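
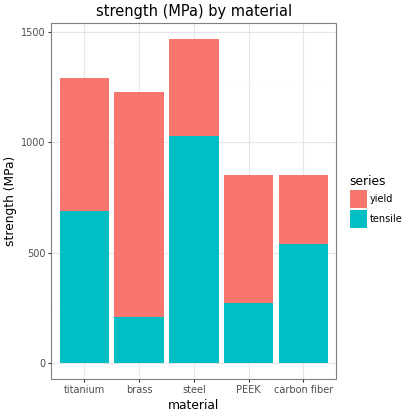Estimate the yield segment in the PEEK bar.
≈ 600

yield top ≈ 800, bottom ≈ 200; segment ≈ 600.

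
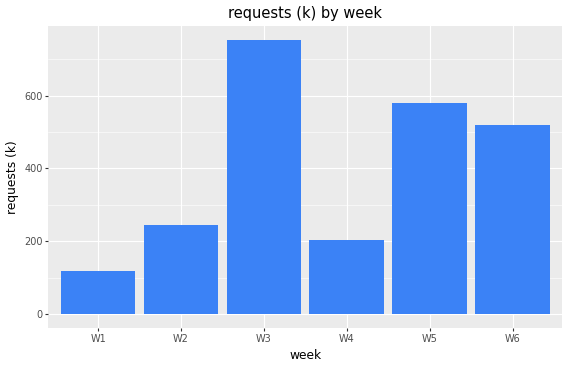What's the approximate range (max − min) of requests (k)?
≈ 700

Max W3 ≈ 800, min W1 ≈ 100; range ≈ 700.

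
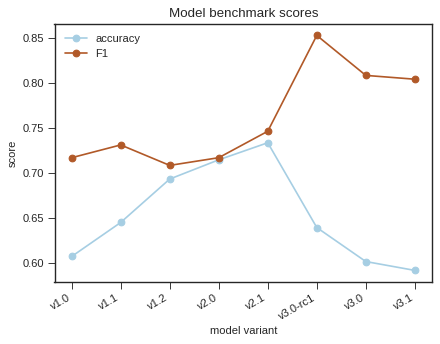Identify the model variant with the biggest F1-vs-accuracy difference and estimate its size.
v3.0-rc1, ≈ 0.20

v3.0-rc1: F1 ≈ 0.85, accuracy ≈ 0.65 → gap ≈ 0.20. Next-largest (v3.1) is only ≈ 0.20.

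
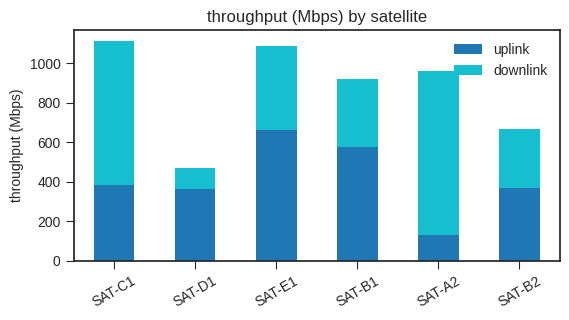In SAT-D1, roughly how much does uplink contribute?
≈ 400

uplink top ≈ 400, bottom ≈ 0; segment ≈ 400.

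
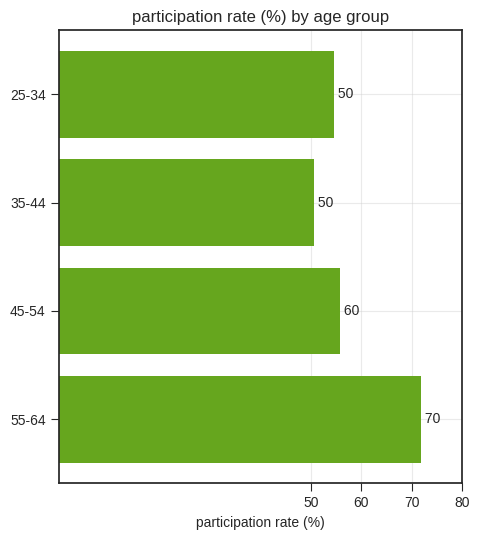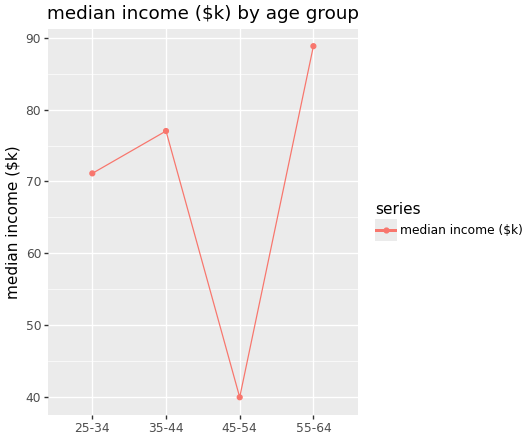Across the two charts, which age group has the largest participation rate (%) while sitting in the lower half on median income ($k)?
45-54

Chart 2 median median income ($k) ≈ 70; below-median age groups: 25-34, 45-54. Among those, 45-54 has the highest participation rate (%) (≈ 60).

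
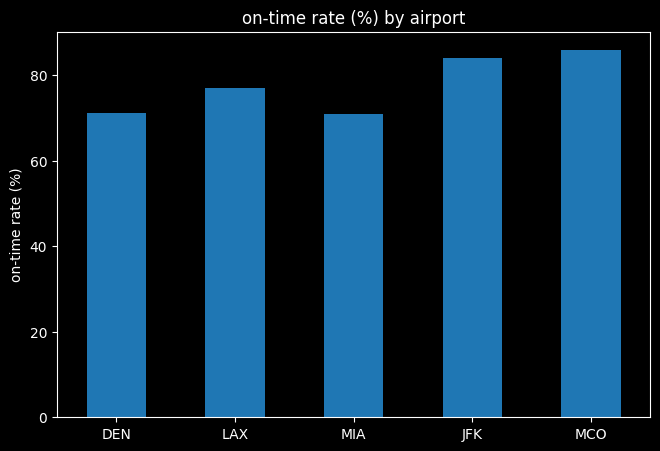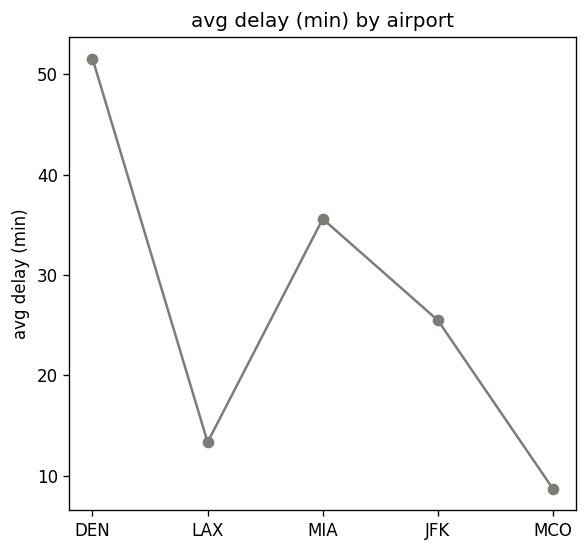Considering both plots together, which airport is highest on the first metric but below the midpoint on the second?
Chart 2 median avg delay (min) ≈ 25; below-median airports: LAX, MCO. Among those, MCO has the highest on-time rate (%) (≈ 90).

MCO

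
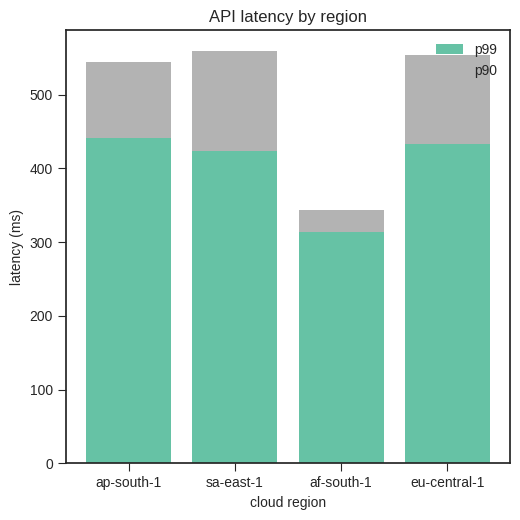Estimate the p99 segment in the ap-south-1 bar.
≈ 450

p99 top ≈ 450, bottom ≈ 0; segment ≈ 450.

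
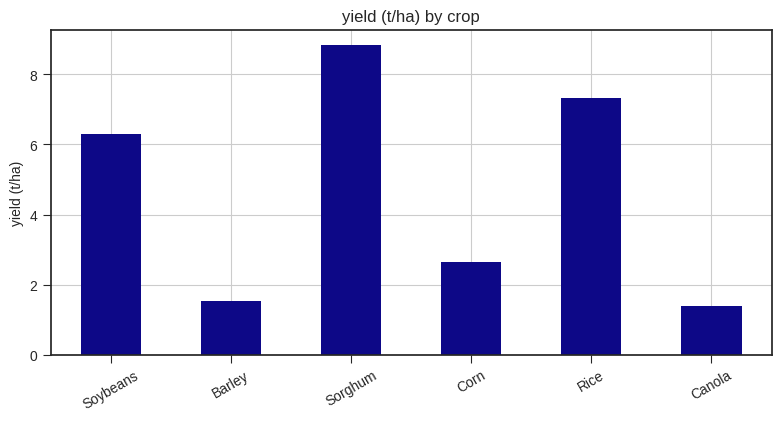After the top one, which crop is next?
Rice

Top 3: Sorghum ≈ 9, Rice ≈ 7, Soybeans ≈ 6.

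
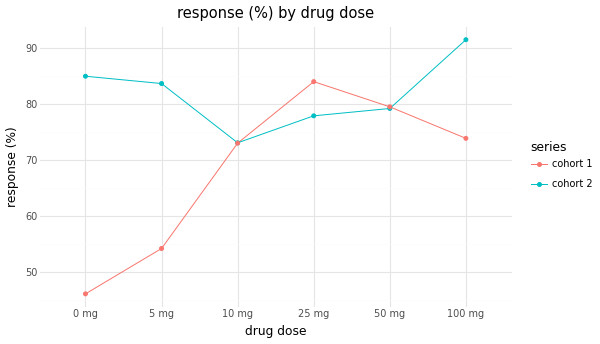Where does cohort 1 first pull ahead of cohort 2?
10 mg: cohort 1 ≈ 75 vs cohort 2 ≈ 75 (not yet); 25 mg: cohort 1 ≈ 85 vs cohort 2 ≈ 80 (first crossover).

25 mg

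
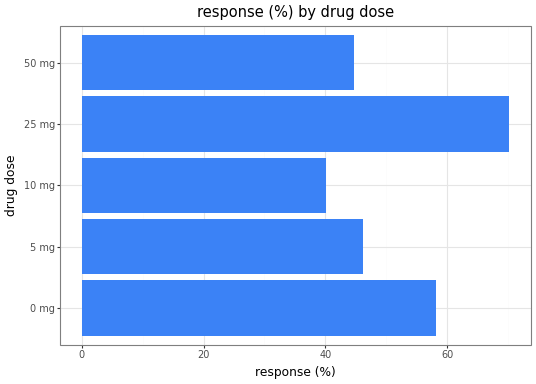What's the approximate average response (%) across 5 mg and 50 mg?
(50 + 40) / 2 ≈ 45.

≈ 45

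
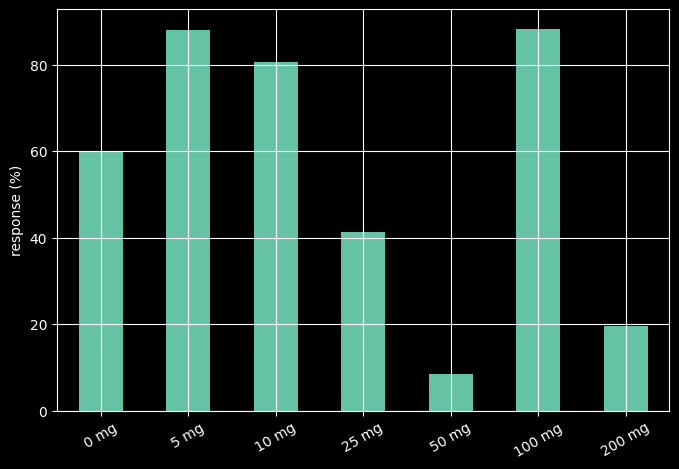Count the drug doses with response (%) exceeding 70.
Above 70: 5 mg, 10 mg, 100 mg.

3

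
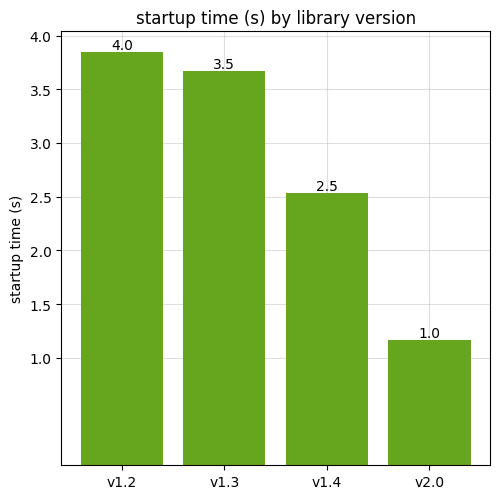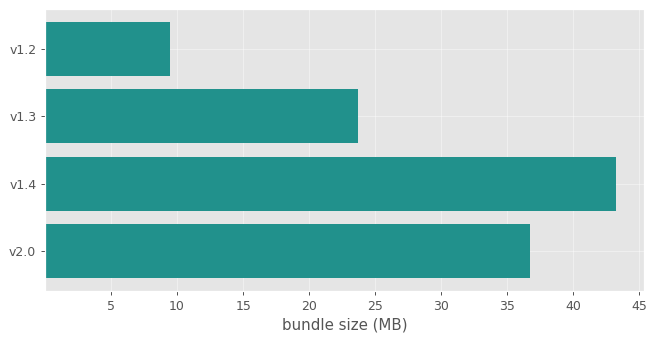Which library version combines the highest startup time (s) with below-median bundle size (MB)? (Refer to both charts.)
v1.2

Chart 2 median bundle size (MB) ≈ 30; below-median library versions: v1.2, v1.3. Among those, v1.2 has the highest startup time (s) (≈ 4).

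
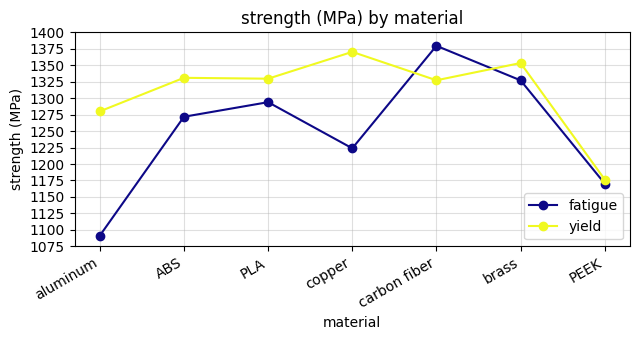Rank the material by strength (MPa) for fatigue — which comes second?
Top 3 for fatigue: carbon fiber ≈ 1375, brass ≈ 1325, PLA ≈ 1300.

brass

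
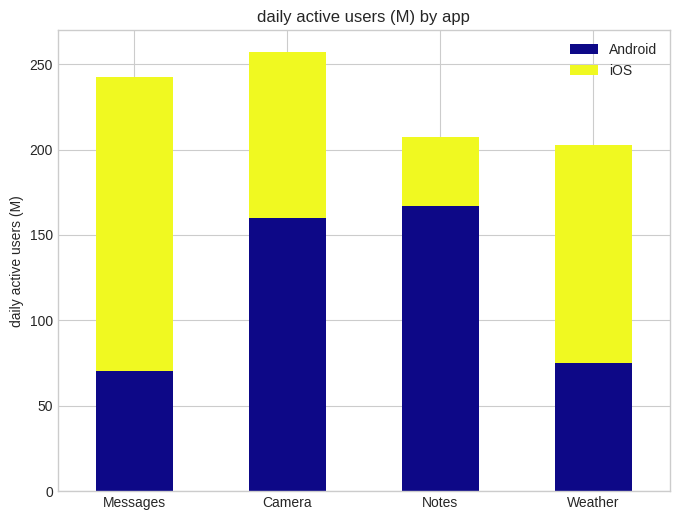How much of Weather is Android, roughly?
Android top ≈ 75, bottom ≈ 0; segment ≈ 75.

≈ 75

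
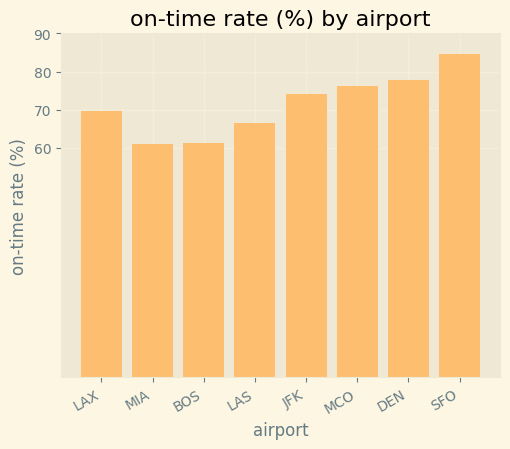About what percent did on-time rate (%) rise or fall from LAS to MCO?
LAS ≈ 70, MCO ≈ 80; (80 − 70) / 70 ≈ +14.3%.

≈ +14.3%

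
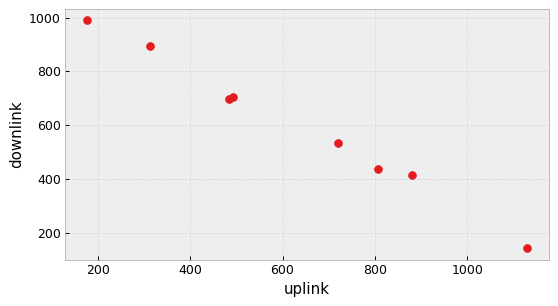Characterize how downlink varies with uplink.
negative, strong

Points are negatively correlated; strong (|r| ≈ 1.0).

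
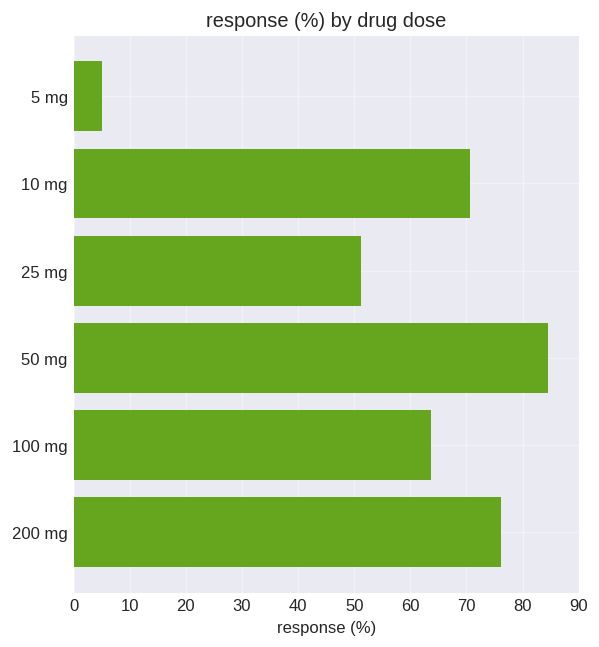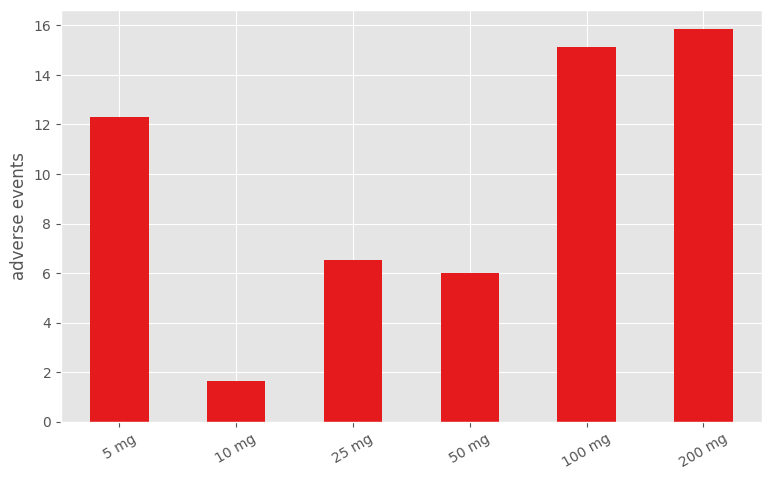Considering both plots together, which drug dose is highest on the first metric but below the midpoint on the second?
50 mg

Chart 2 median adverse events ≈ 10; below-median drug doses: 10 mg, 25 mg, 50 mg. Among those, 50 mg has the highest response (%) (≈ 80).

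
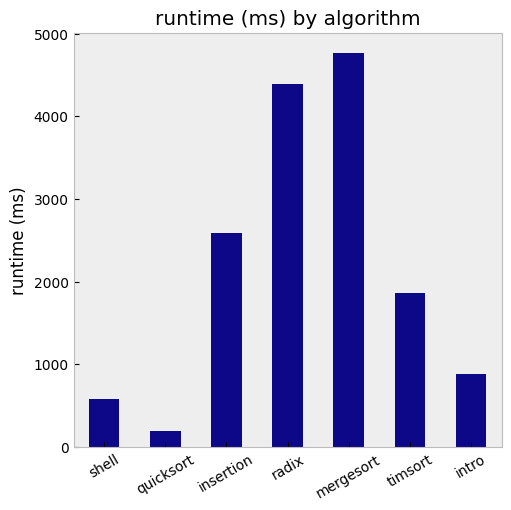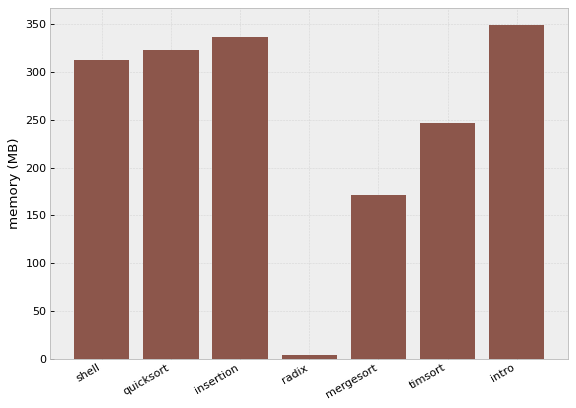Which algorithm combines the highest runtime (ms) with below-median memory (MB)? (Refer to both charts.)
Chart 2 median memory (MB) ≈ 300; below-median algorithms: radix, mergesort, timsort. Among those, mergesort has the highest runtime (ms) (≈ 5000).

mergesort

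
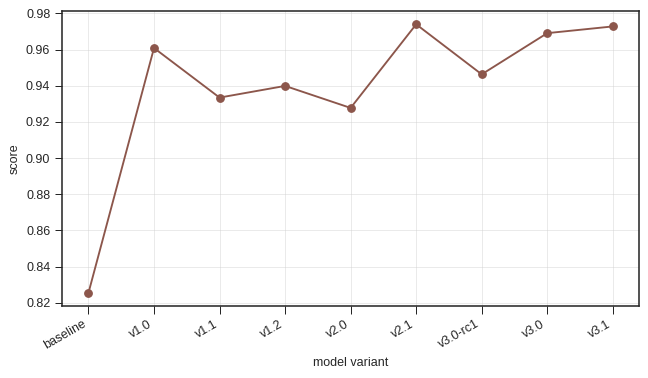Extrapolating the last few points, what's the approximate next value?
≈ 1

Last three: 0.94, 0.96, 0.98 → slope ≈ 0.02/step → next ≈ 1.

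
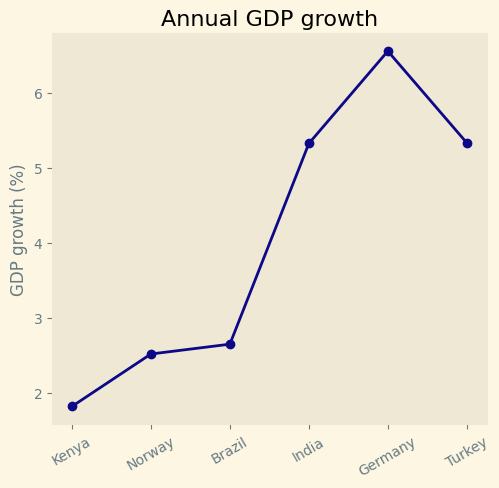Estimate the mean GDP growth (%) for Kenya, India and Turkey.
≈ 4.33

(2.0 + 5.5 + 5.5) / 3 ≈ 4.33.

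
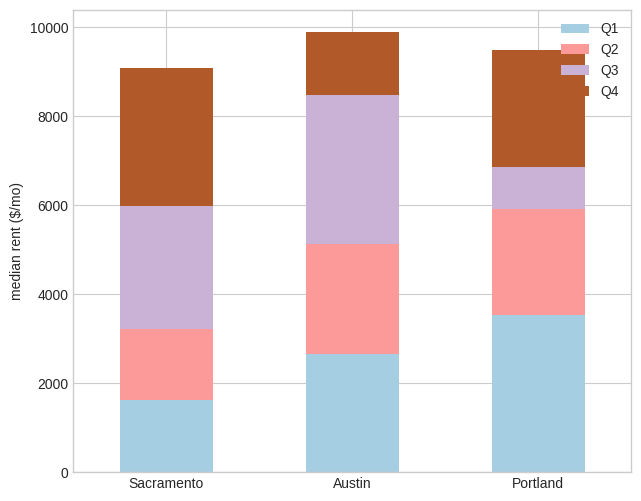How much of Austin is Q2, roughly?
Q2 top ≈ 5000, bottom ≈ 3000; segment ≈ 2000.

≈ 2000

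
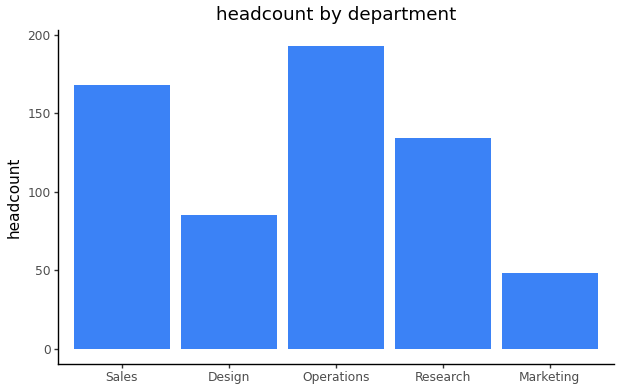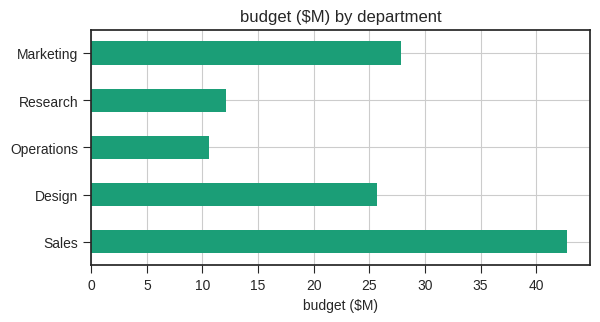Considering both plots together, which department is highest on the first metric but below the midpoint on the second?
Chart 2 median budget ($M) ≈ 25; below-median departments: Operations, Research. Among those, Operations has the highest headcount (≈ 200).

Operations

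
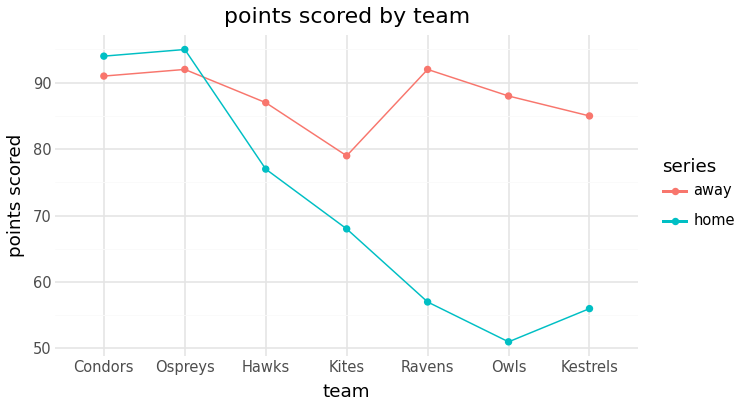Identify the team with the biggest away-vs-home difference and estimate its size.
Owls, ≈ 40

Owls: away ≈ 90, home ≈ 50 → gap ≈ 40. Next-largest (Ravens) is only ≈ 35.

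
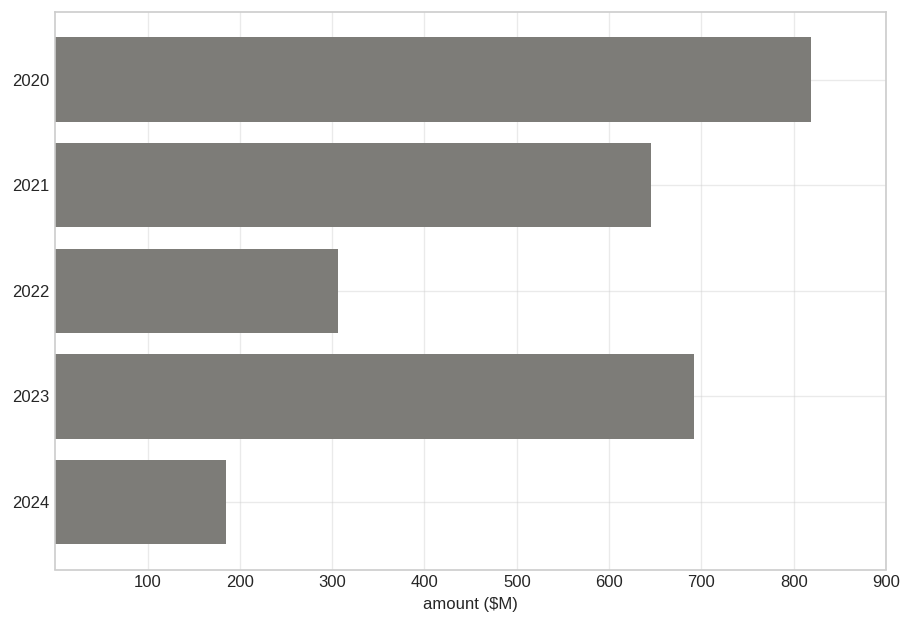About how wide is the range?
Max 2020 ≈ 800, min 2024 ≈ 200; range ≈ 600.

≈ 600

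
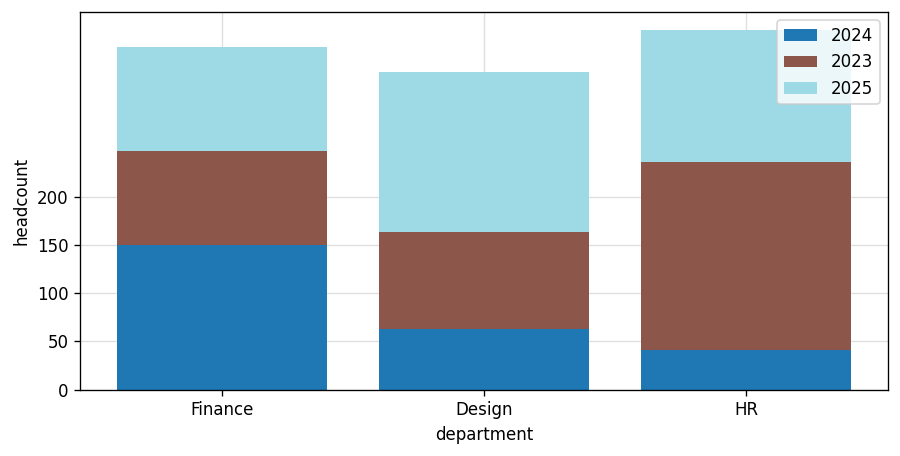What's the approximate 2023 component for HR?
2023 top ≈ 250, bottom ≈ 50; segment ≈ 200.

≈ 200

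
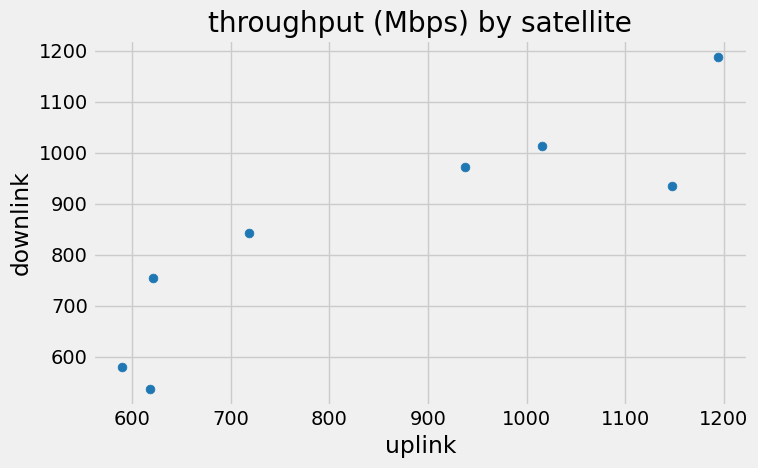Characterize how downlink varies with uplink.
positive, strong

Points are positively correlated; strong (|r| ≈ 0.9).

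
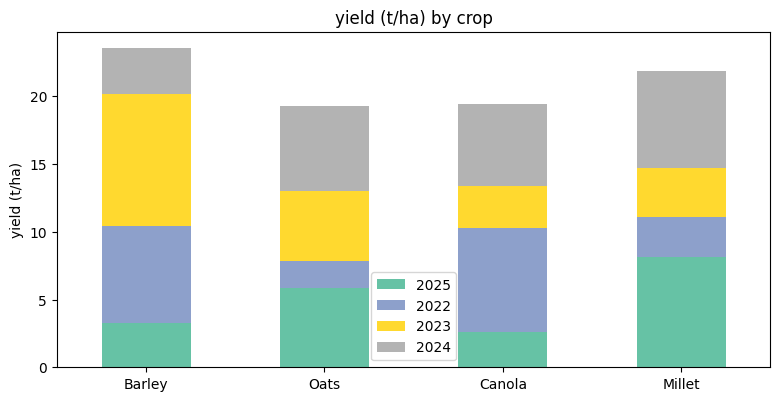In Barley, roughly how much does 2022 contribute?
≈ 6

2022 top ≈ 10, bottom ≈ 4; segment ≈ 6.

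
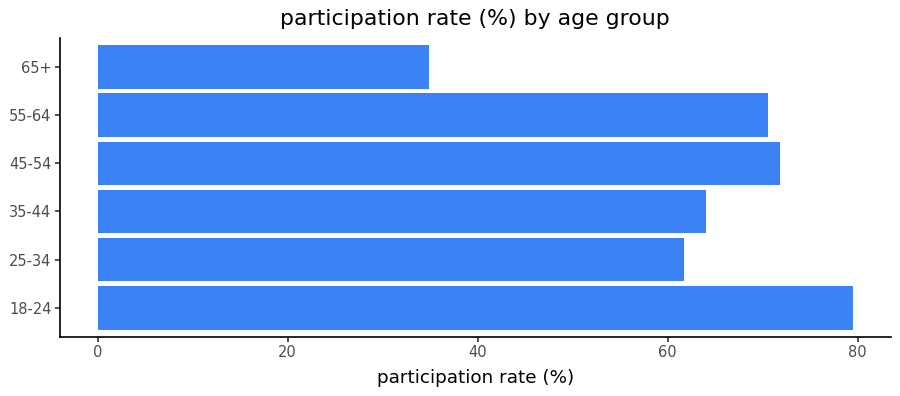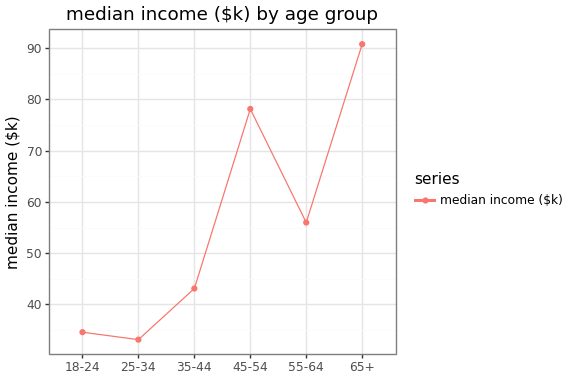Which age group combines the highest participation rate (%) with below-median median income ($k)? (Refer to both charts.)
Chart 2 median median income ($k) ≈ 50; below-median age groups: 18-24, 25-34, 35-44. Among those, 18-24 has the highest participation rate (%) (≈ 80).

18-24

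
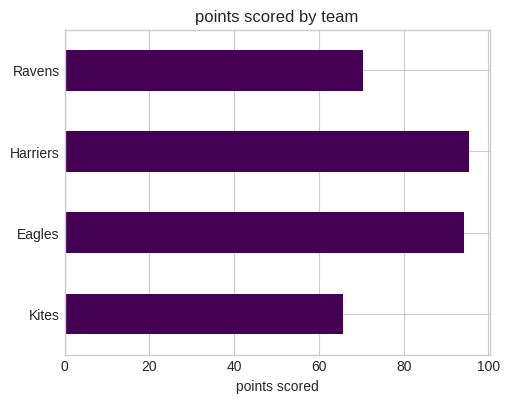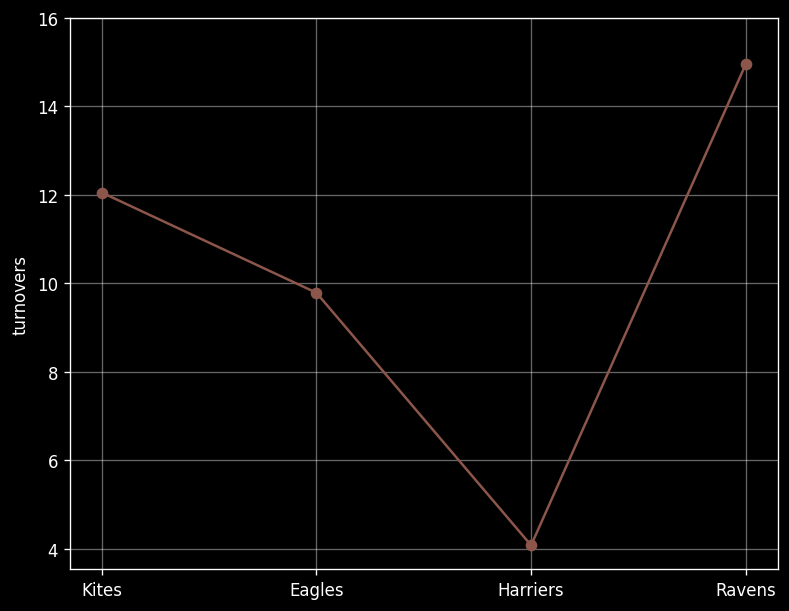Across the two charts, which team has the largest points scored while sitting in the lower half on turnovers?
Chart 2 median turnovers ≈ 10; below-median teams: Eagles, Harriers. Among those, Harriers has the highest points scored (≈ 100).

Harriers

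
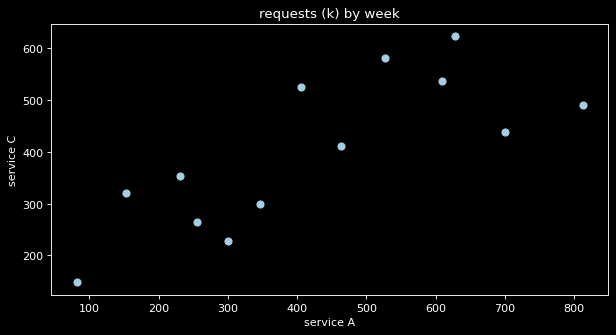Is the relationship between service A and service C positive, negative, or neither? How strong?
positive, strong

Points are positively correlated; strong (|r| ≈ 0.8).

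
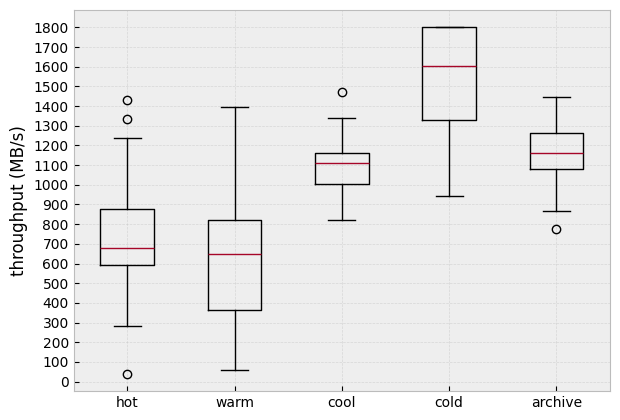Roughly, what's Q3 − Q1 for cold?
≈ 500

Q3 ≈ 1800, Q1 ≈ 1300; IQR ≈ 500.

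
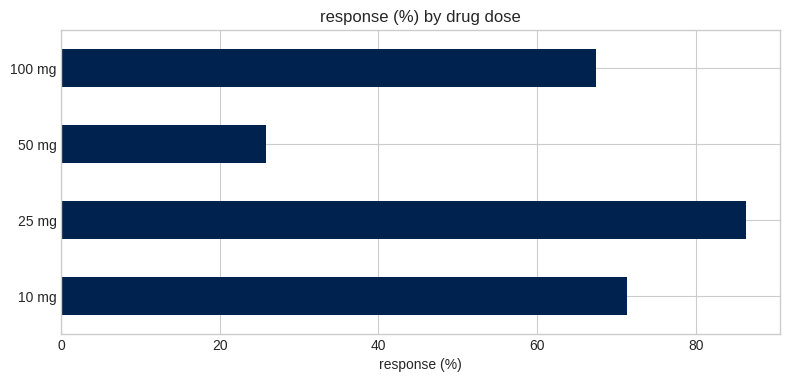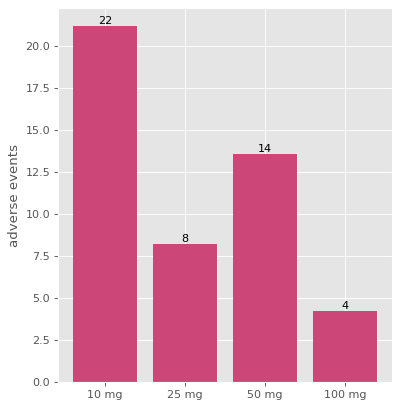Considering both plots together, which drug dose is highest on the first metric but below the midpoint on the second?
Chart 2 median adverse events ≈ 10; below-median drug doses: 25 mg, 100 mg. Among those, 25 mg has the highest response (%) (≈ 90).

25 mg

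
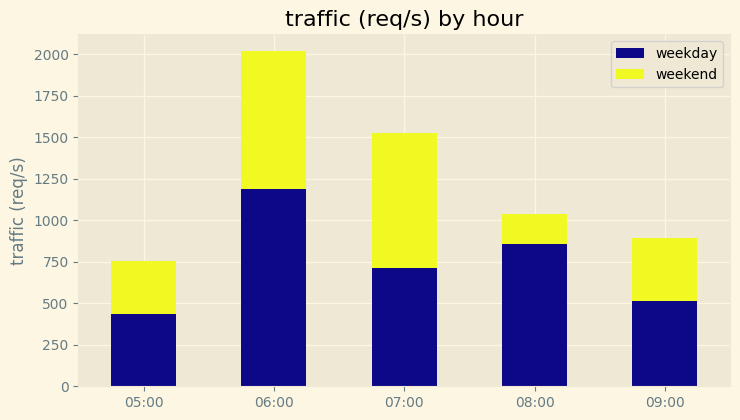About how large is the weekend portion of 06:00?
weekend top ≈ 2000, bottom ≈ 1200; segment ≈ 800.

≈ 800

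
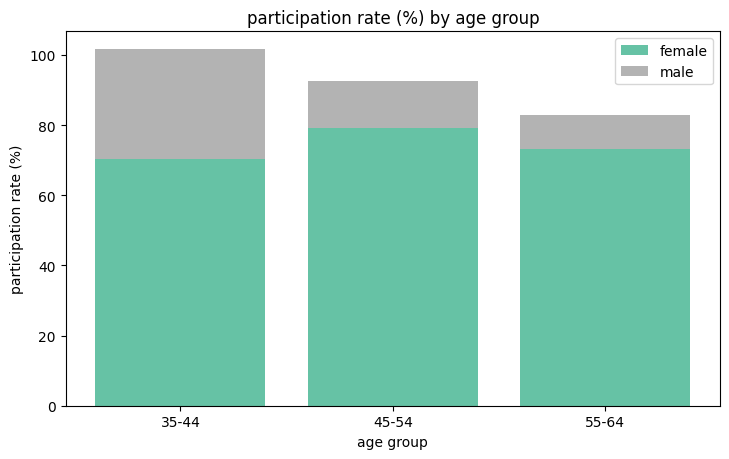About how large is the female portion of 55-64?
female top ≈ 70, bottom ≈ 0; segment ≈ 70.

≈ 70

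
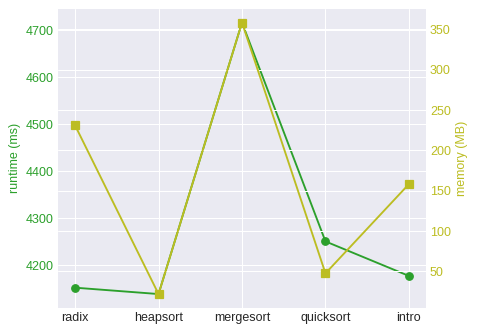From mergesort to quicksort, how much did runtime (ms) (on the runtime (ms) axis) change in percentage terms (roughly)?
≈ -9.6%

mergesort ≈ 4700, quicksort ≈ 4250; (4250 − 4700) / 4700 ≈ -9.6%.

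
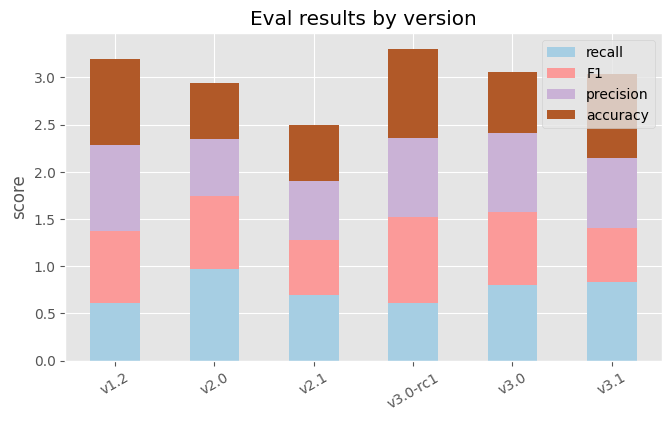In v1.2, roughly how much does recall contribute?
≈ 0.5

recall top ≈ 0.5, bottom ≈ 0.0; segment ≈ 0.5.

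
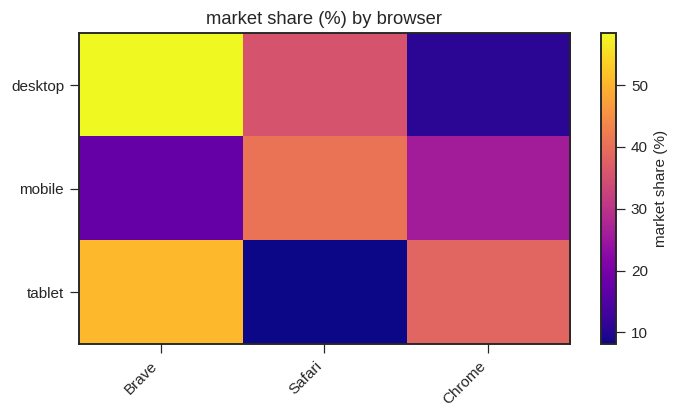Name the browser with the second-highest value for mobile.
Top 3 for mobile: Safari ≈ 40, Chrome ≈ 25, Brave ≈ 20.

Chrome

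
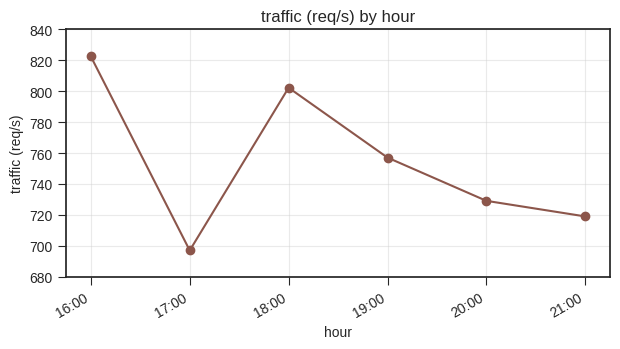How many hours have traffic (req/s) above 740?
Above 740: 16:00, 18:00, 19:00.

3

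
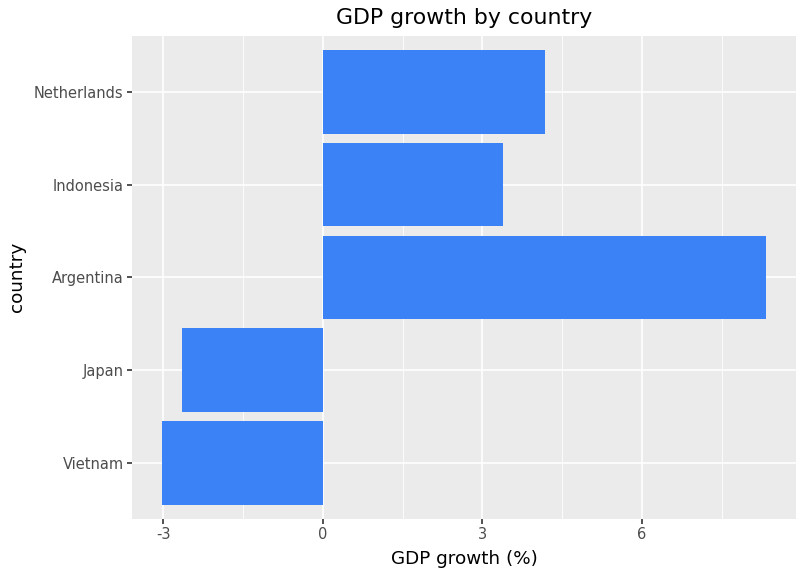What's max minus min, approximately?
≈ 11

Max Argentina ≈ 8, min Vietnam ≈ -3; range ≈ 11.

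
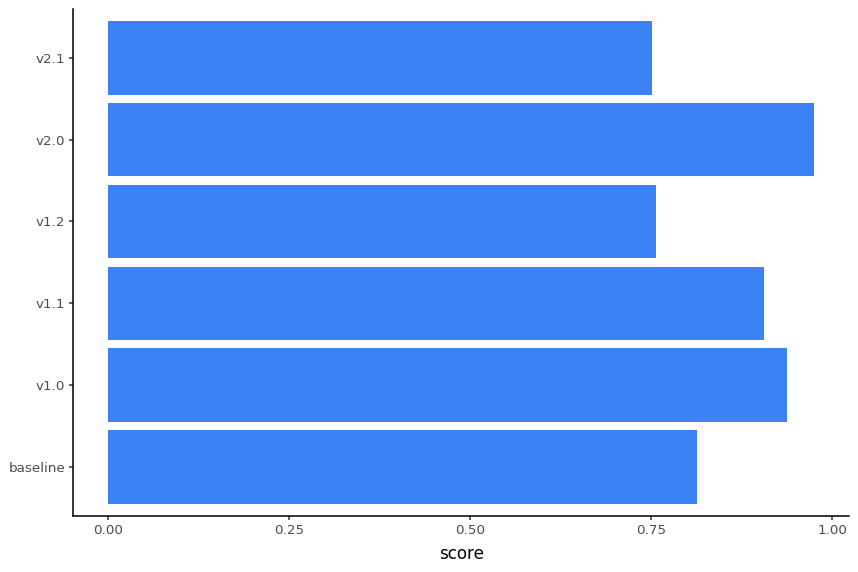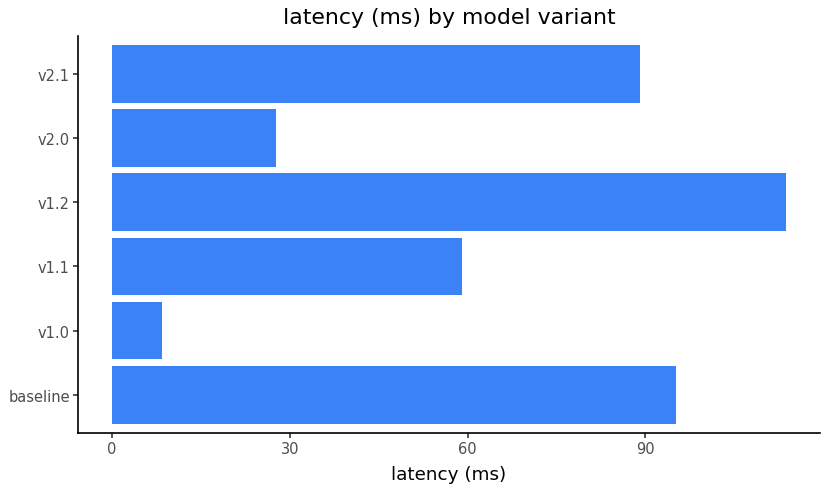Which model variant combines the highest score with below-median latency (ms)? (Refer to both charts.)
Chart 2 median latency (ms) ≈ 80; below-median model variants: v1.0, v1.1, v2.0. Among those, v2.0 has the highest score (≈ 1).

v2.0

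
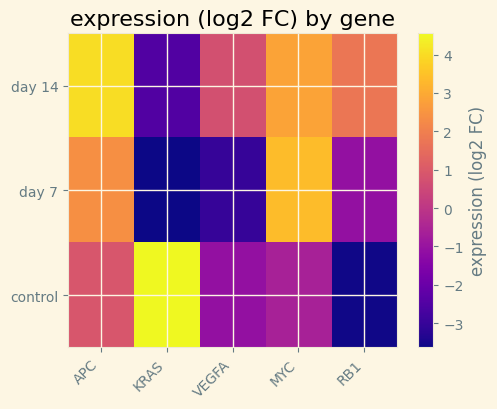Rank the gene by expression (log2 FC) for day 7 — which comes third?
Top 4 for day 7: MYC ≈ 3, APC ≈ 2, RB1 ≈ -1, VEGFA ≈ -3.

RB1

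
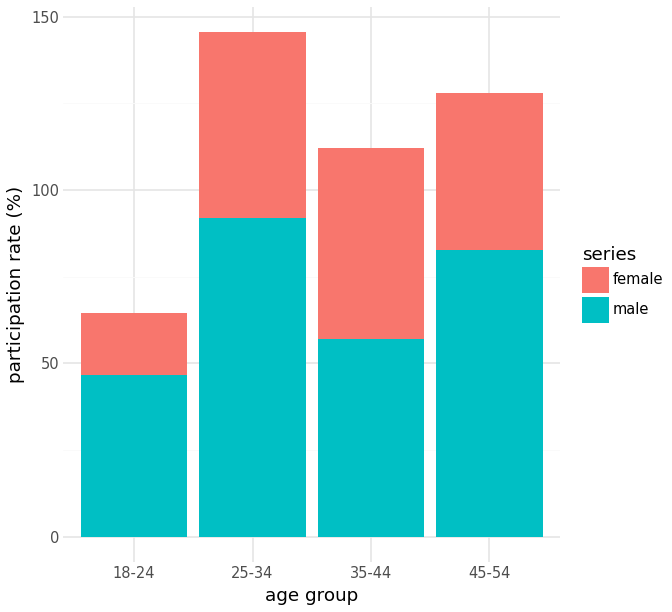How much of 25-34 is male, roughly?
male top ≈ 100, bottom ≈ 0; segment ≈ 100.

≈ 100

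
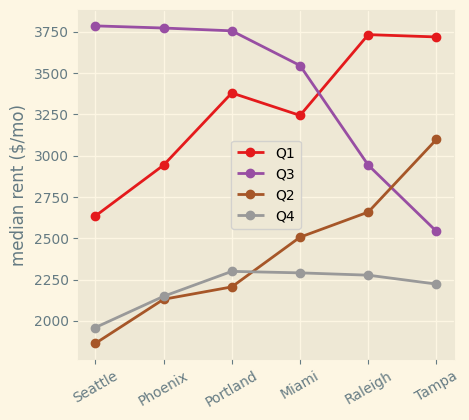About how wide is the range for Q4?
Max Portland ≈ 2400, min Seattle ≈ 2000; range ≈ 400.

≈ 400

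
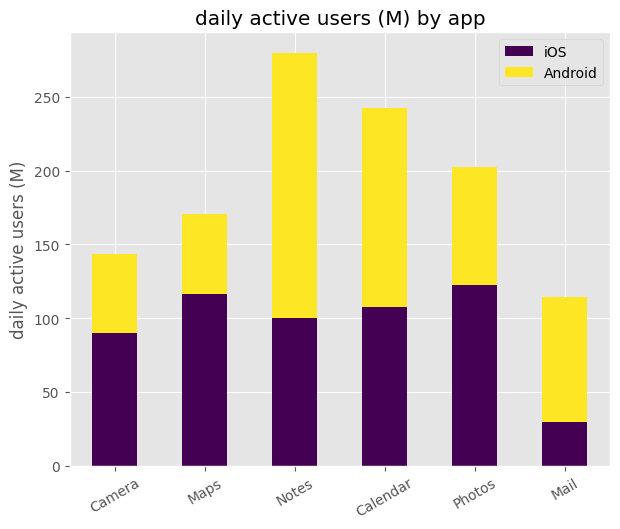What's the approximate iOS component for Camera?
iOS top ≈ 100, bottom ≈ 0; segment ≈ 100.

≈ 100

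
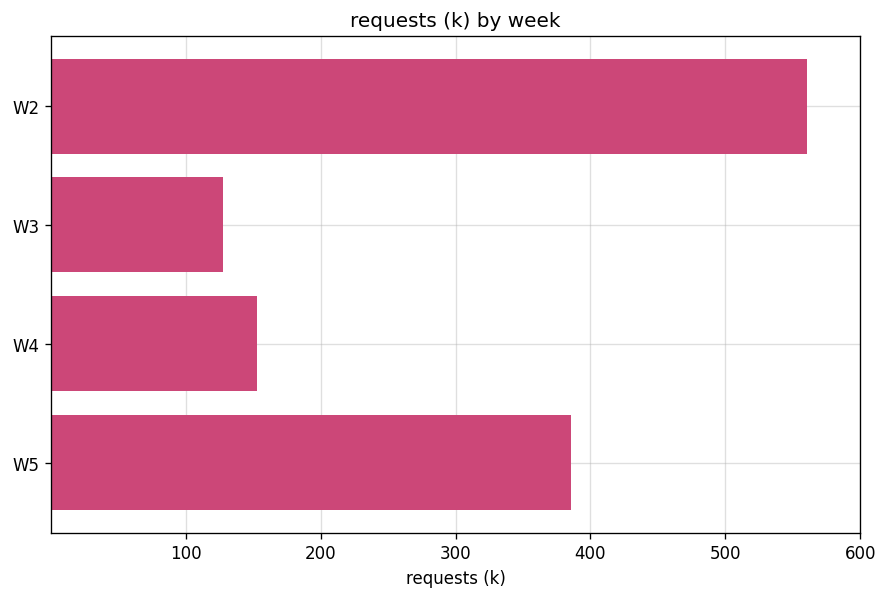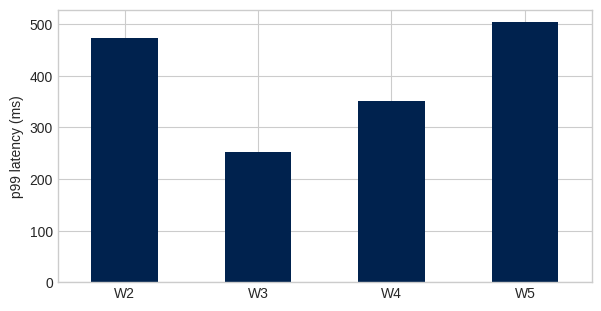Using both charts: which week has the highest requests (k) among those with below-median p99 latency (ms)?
W4

Chart 2 median p99 latency (ms) ≈ 400; below-median weeks: W3, W4. Among those, W4 has the highest requests (k) (≈ 200).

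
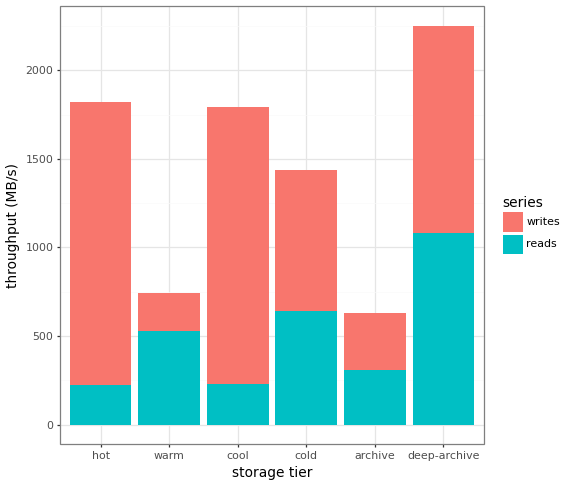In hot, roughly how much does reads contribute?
≈ 200

reads top ≈ 200, bottom ≈ 0; segment ≈ 200.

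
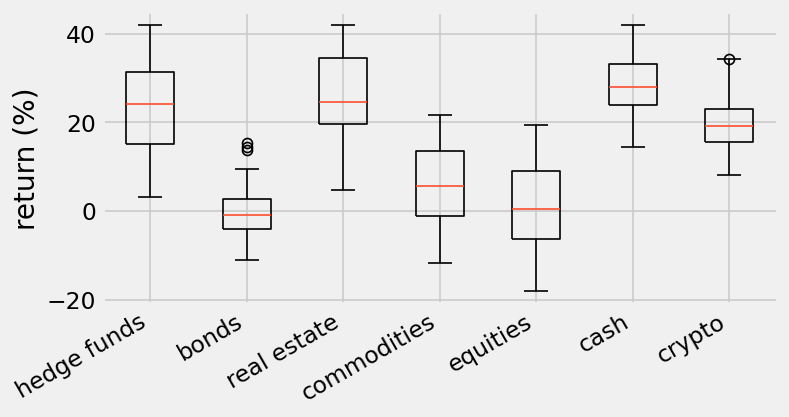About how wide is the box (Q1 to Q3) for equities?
≈ 15

Q3 ≈ 10, Q1 ≈ -5; IQR ≈ 15.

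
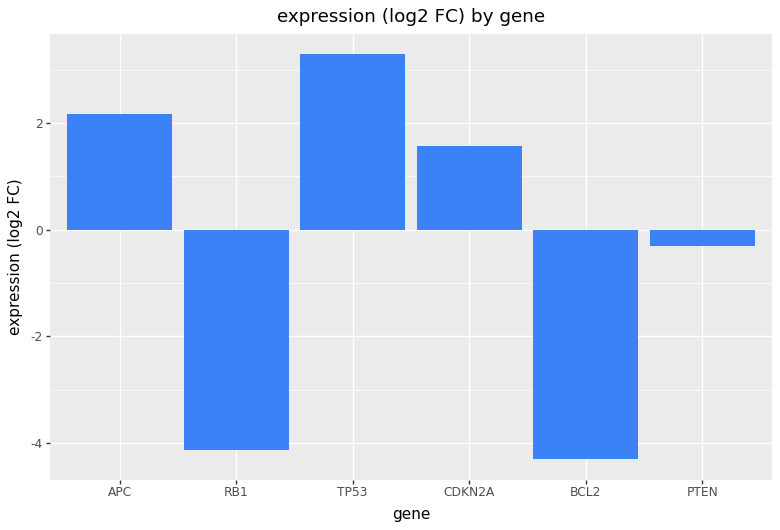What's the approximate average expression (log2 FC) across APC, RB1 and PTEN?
(2 + -4 + 0) / 3 ≈ -1.

≈ -1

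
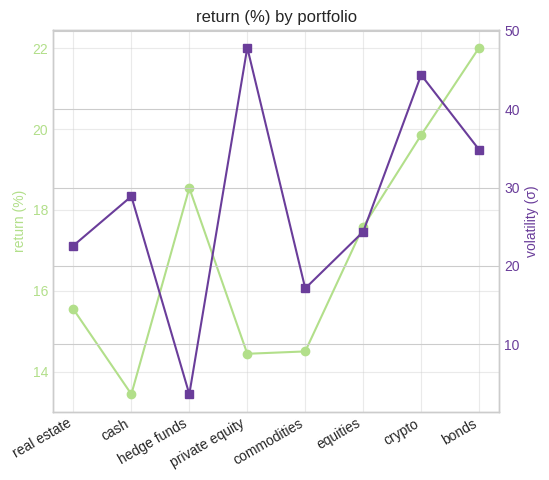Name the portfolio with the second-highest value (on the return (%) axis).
Top 3 (on the return (%) axis): bonds ≈ 22, crypto ≈ 20, hedge funds ≈ 19.

crypto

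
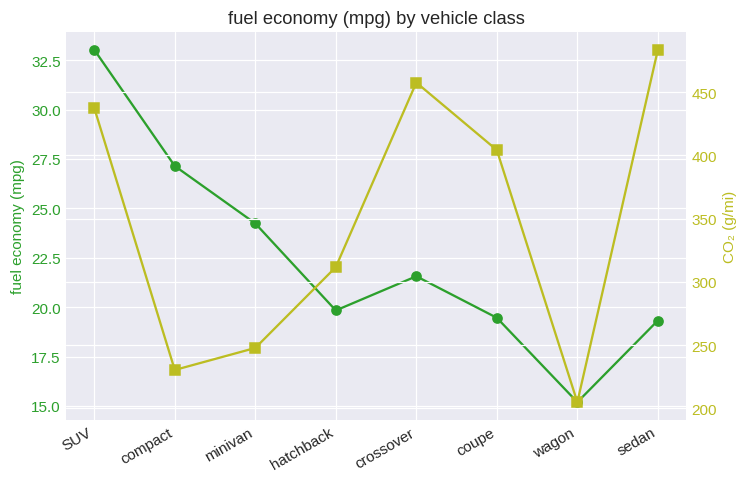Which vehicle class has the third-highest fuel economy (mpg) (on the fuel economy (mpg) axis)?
minivan

Top 4 (on the fuel economy (mpg) axis): SUV ≈ 34, compact ≈ 28, minivan ≈ 24, crossover ≈ 22.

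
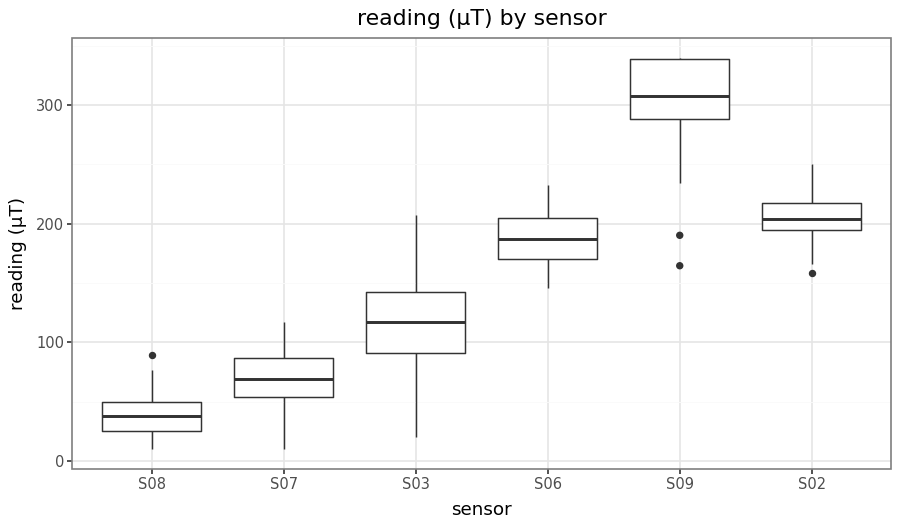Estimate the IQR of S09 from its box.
Q3 ≈ 350, Q1 ≈ 300; IQR ≈ 50.

≈ 50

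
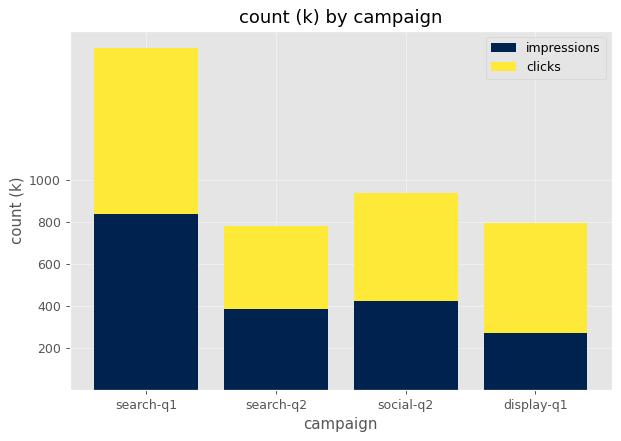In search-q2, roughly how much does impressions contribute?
≈ 400

impressions top ≈ 400, bottom ≈ 0; segment ≈ 400.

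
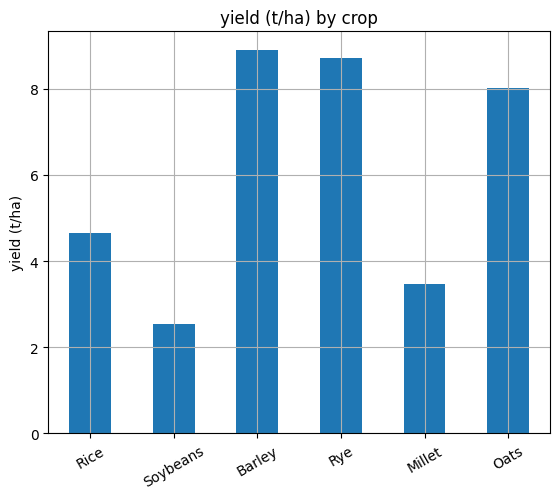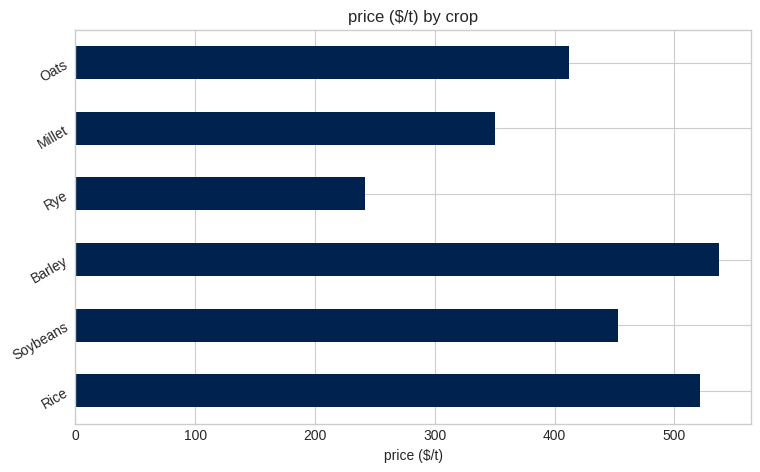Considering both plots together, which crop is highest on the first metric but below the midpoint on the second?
Rye

Chart 2 median price ($/t) ≈ 450; below-median crops: Rye, Millet, Oats. Among those, Rye has the highest yield (t/ha) (≈ 9).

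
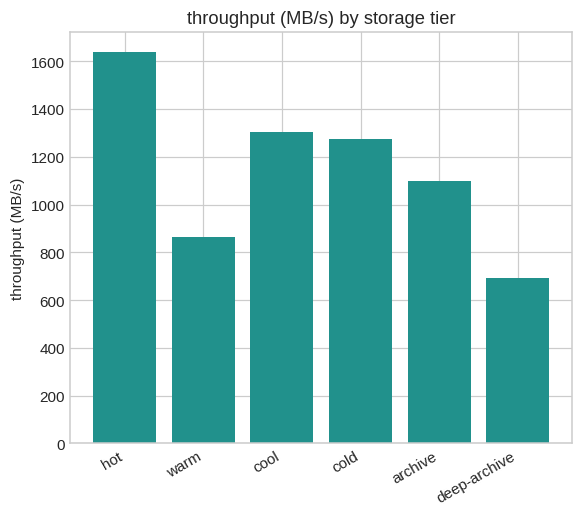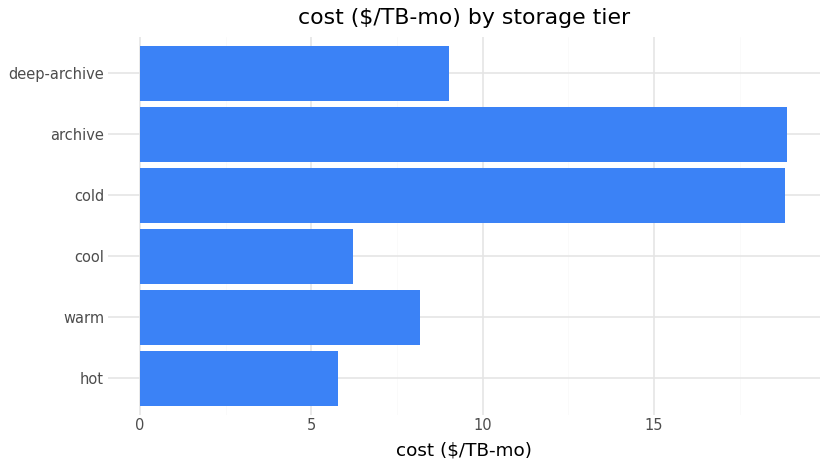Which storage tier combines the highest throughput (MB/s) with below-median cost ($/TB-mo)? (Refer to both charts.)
Chart 2 median cost ($/TB-mo) ≈ 8; below-median storage tiers: hot, warm, cool. Among those, hot has the highest throughput (MB/s) (≈ 1600).

hot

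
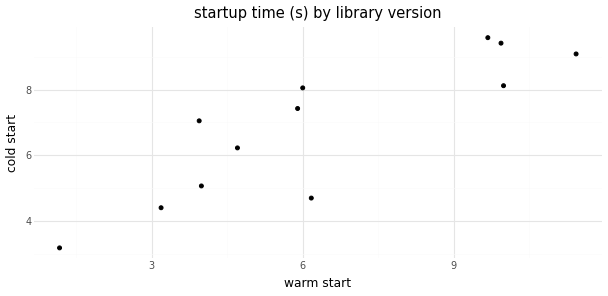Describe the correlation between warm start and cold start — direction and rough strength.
positive, strong

Points are positively correlated; strong (|r| ≈ 0.9).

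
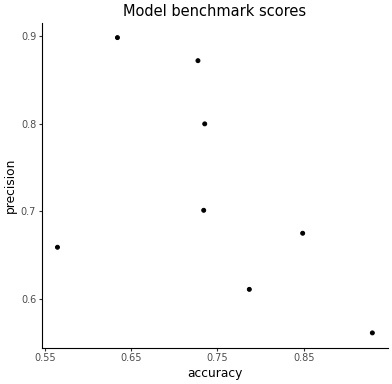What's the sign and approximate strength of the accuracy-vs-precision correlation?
Points are negatively correlated; moderate (|r| ≈ 0.5).

negative, moderate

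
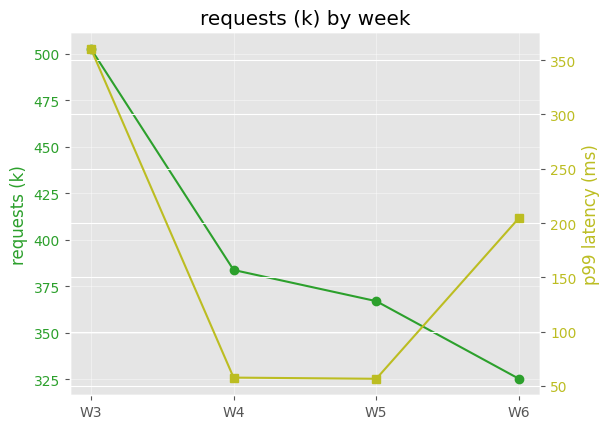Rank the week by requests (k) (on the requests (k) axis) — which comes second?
Top 3 (on the requests (k) axis): W3 ≈ 500, W4 ≈ 380, W5 ≈ 360.

W4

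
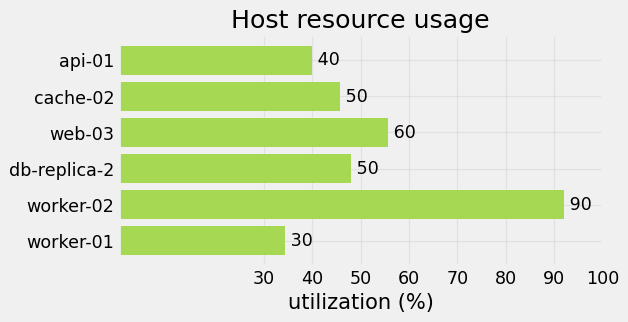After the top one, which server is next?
web-03

Top 3: worker-02 ≈ 90, web-03 ≈ 60, db-replica-2 ≈ 50.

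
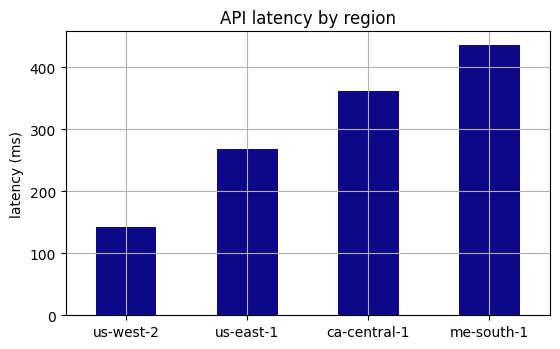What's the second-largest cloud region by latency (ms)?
ca-central-1

Top 3: me-south-1 ≈ 450, ca-central-1 ≈ 350, us-east-1 ≈ 250.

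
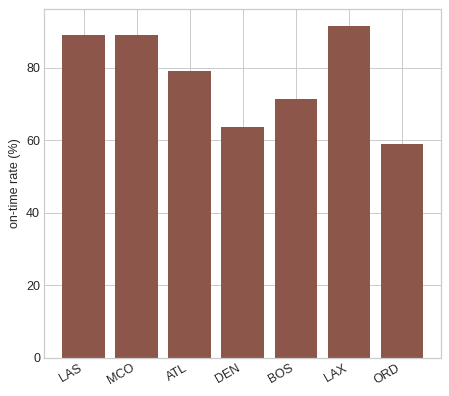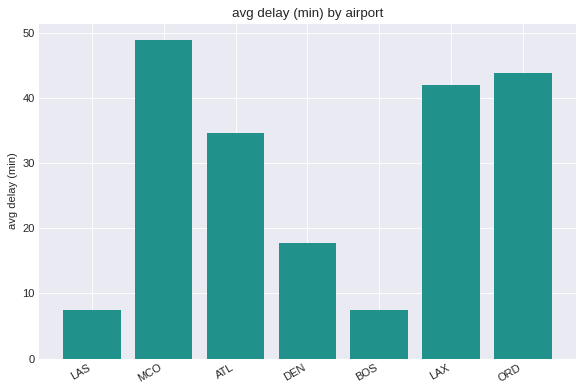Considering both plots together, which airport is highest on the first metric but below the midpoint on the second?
LAS

Chart 2 median avg delay (min) ≈ 35; below-median airports: LAS, DEN, BOS. Among those, LAS has the highest on-time rate (%) (≈ 90).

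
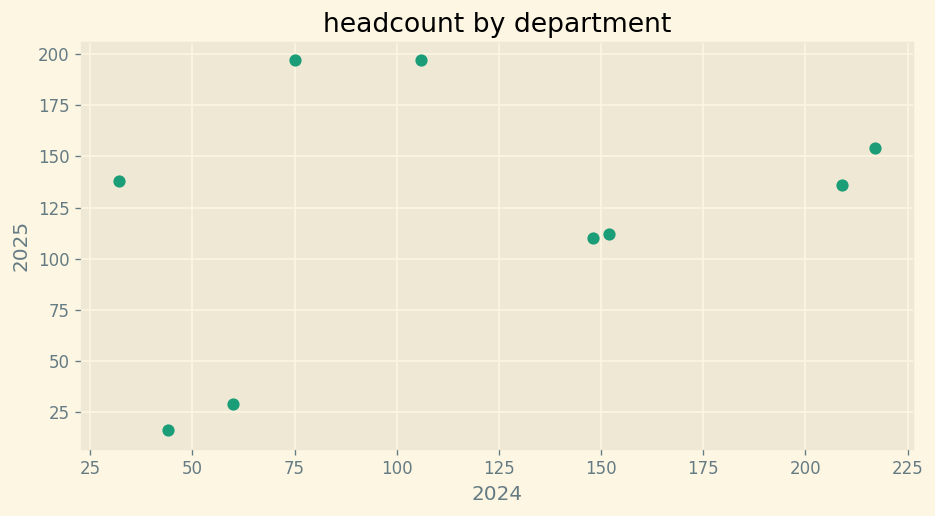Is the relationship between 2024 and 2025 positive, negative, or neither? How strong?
Points are positively correlated; weak (|r| ≈ 0.3).

positive, weak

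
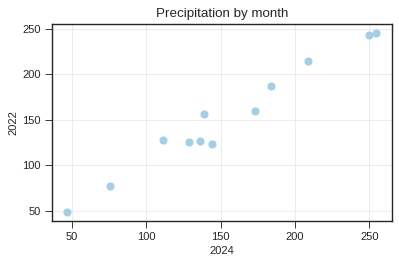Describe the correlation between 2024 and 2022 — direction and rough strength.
Points are positively correlated; strong (|r| ≈ 1.0).

positive, strong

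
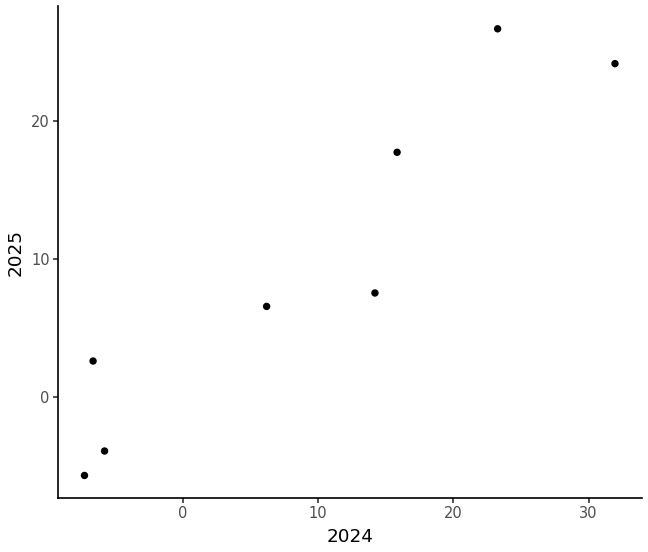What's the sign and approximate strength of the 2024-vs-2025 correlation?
Points are positively correlated; strong (|r| ≈ 0.9).

positive, strong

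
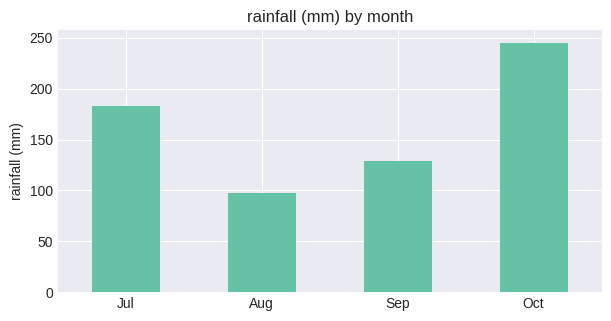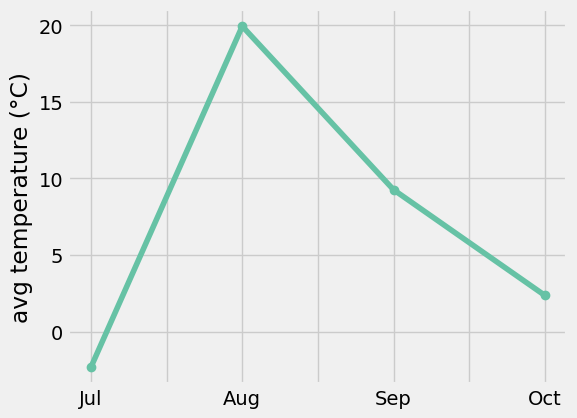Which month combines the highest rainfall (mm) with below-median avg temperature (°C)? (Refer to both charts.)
Oct

Chart 2 median avg temperature (°C) ≈ 6; below-median months: Jul, Oct. Among those, Oct has the highest rainfall (mm) (≈ 250).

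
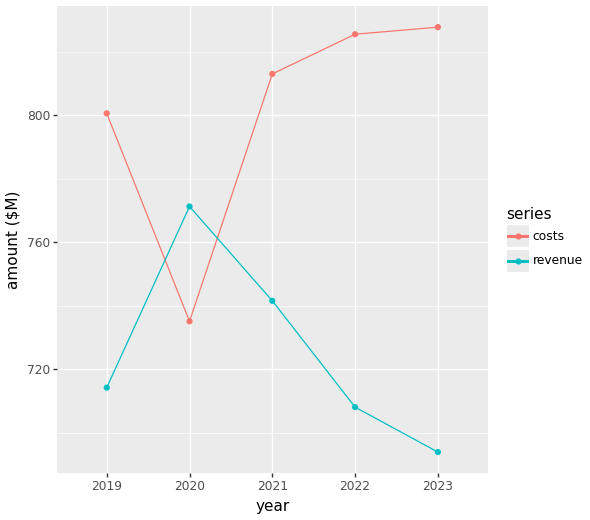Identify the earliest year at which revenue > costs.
2019: revenue ≈ 720 vs costs ≈ 800 (not yet); 2020: revenue ≈ 780 vs costs ≈ 740 (first crossover).

2020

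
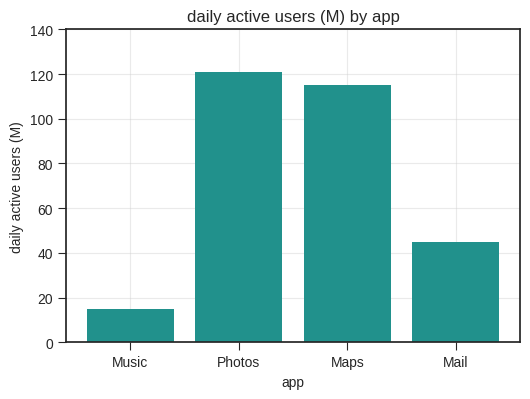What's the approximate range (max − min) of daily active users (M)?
≈ 100

Max Photos ≈ 120, min Music ≈ 20; range ≈ 100.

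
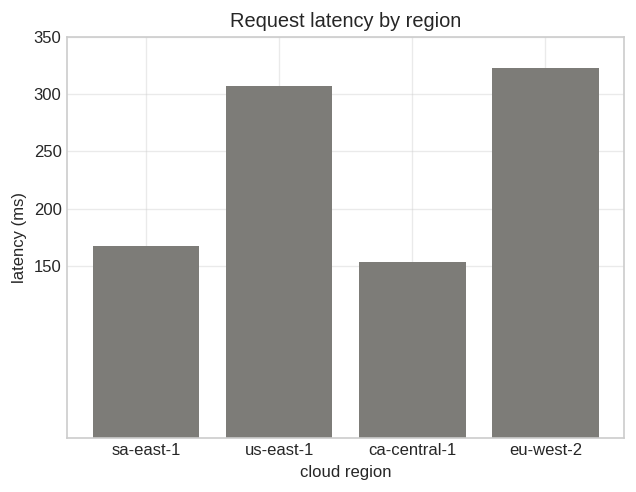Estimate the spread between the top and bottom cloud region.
≈ 150

Max eu-west-2 ≈ 300, min ca-central-1 ≈ 150; range ≈ 150.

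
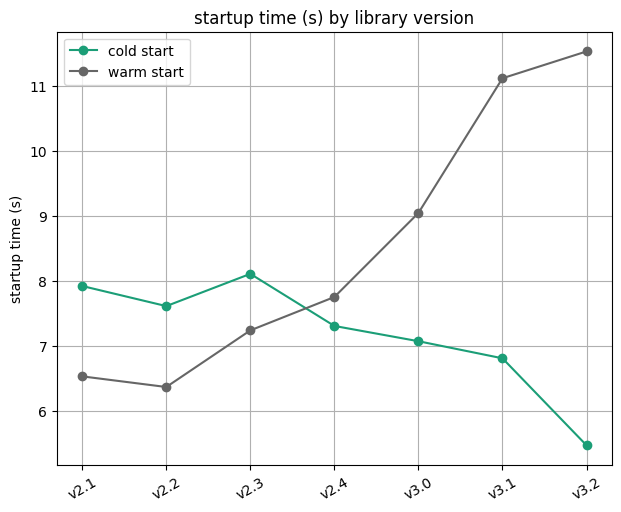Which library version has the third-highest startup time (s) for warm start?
Top 4 for warm start: v3.2 ≈ 12, v3.1 ≈ 11, v3.0 ≈ 9, v2.4 ≈ 8.

v3.0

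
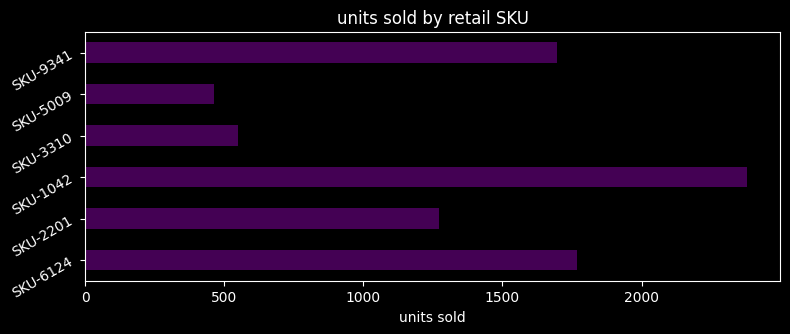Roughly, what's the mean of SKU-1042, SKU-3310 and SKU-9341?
≈ 1533

(2400 + 600 + 1600) / 3 ≈ 1533.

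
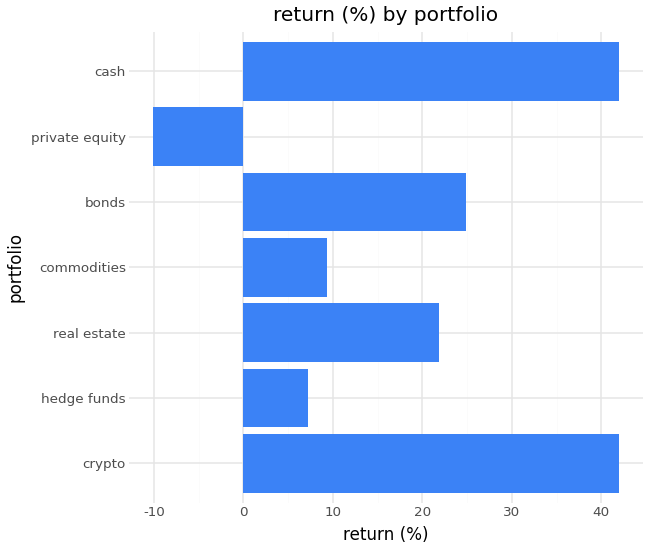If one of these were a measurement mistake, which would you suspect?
private equity ≈ -10; the rest sit between ≈ 5 and ≈ 40.

private equity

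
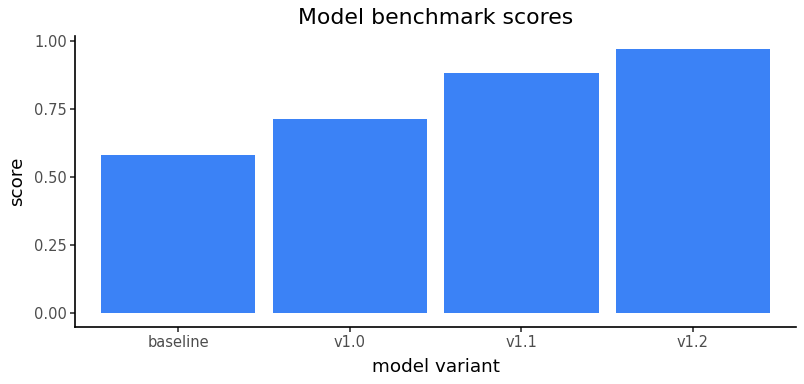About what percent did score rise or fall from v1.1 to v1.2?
≈ +11.1%

v1.1 ≈ 0.9, v1.2 ≈ 1.0; (1.0 − 0.9) / 0.9 ≈ +11.1%.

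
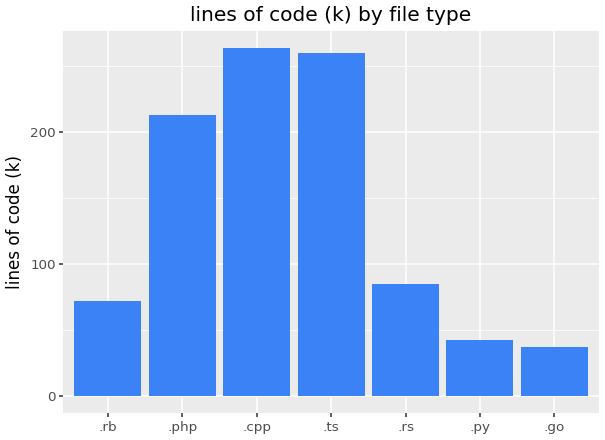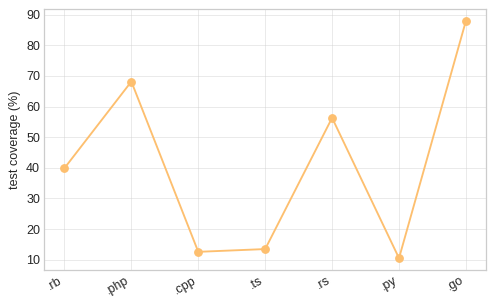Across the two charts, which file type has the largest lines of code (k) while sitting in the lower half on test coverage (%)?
Chart 2 median test coverage (%) ≈ 40; below-median file types: .cpp, .ts, .py. Among those, .cpp has the highest lines of code (k) (≈ 275).

.cpp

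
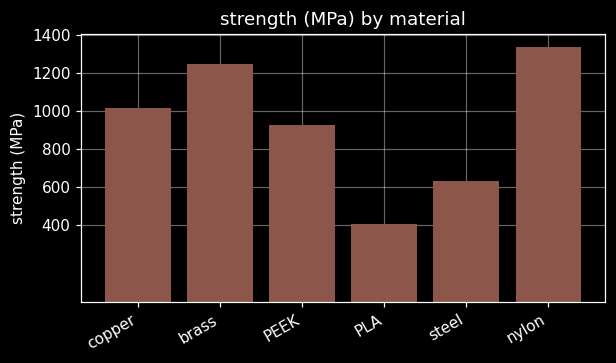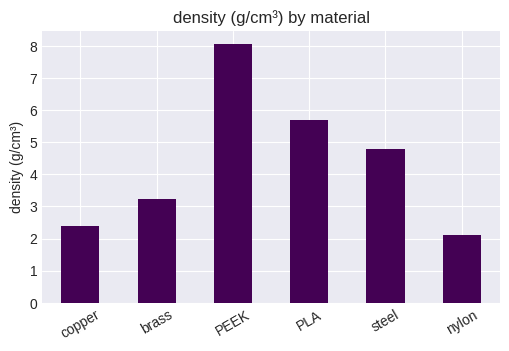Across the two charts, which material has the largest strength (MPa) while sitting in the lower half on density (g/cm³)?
nylon

Chart 2 median density (g/cm³) ≈ 4; below-median materials: copper, brass, nylon. Among those, nylon has the highest strength (MPa) (≈ 1400).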